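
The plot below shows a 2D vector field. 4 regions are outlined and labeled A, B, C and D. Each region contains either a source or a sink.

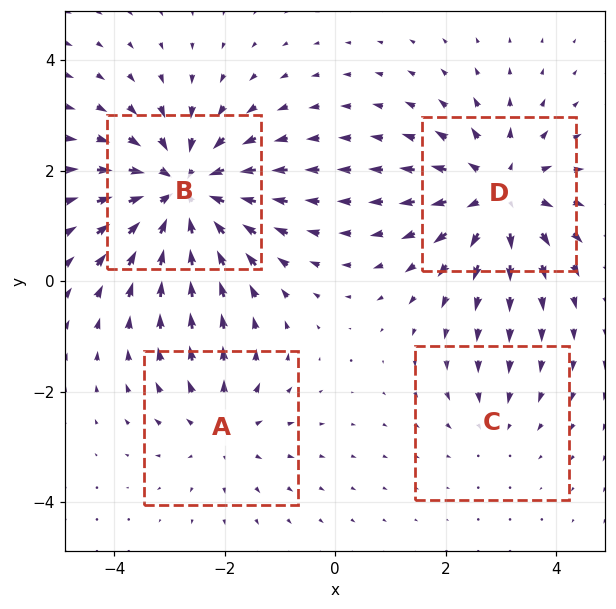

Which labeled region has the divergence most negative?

Divergence at each region's feature centre — A: about +3, B: about -6, C: about -2, D: about +5. Region B is most negative.

B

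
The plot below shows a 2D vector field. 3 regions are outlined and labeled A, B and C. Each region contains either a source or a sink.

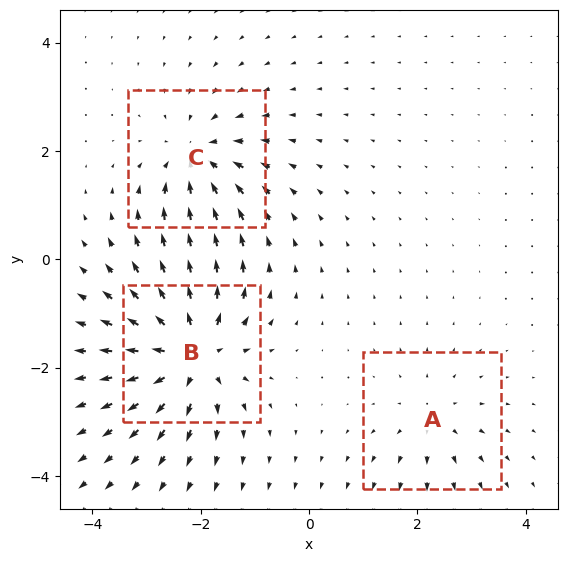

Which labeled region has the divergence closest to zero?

A

Divergence at each region's feature centre — A: about +3, B: about +6, C: about -4. Region A is closest to zero.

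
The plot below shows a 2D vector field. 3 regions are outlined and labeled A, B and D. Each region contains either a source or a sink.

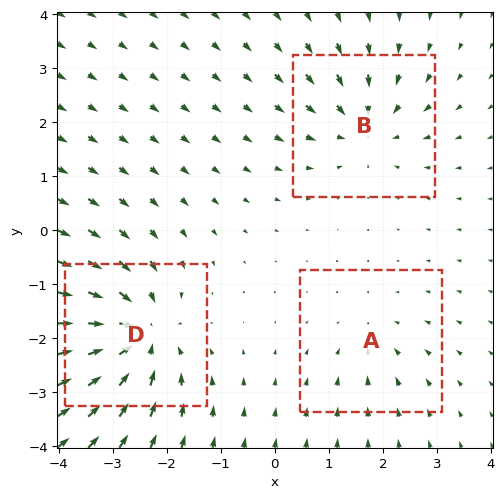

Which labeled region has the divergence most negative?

Divergence at each region's feature centre — A: about -2, B: about -4, D: about -5. Region D is most negative.

D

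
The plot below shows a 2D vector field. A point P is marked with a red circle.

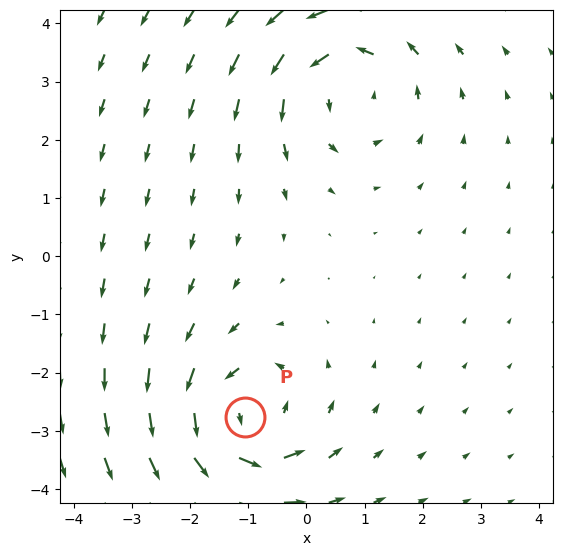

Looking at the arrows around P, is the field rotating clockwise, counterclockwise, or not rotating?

Near P at (-1.0, -2.8) the arrows circulate counterclockwise. The curl (z-component) there is about +5; positive curl means counterclockwise rotation.

counterclockwise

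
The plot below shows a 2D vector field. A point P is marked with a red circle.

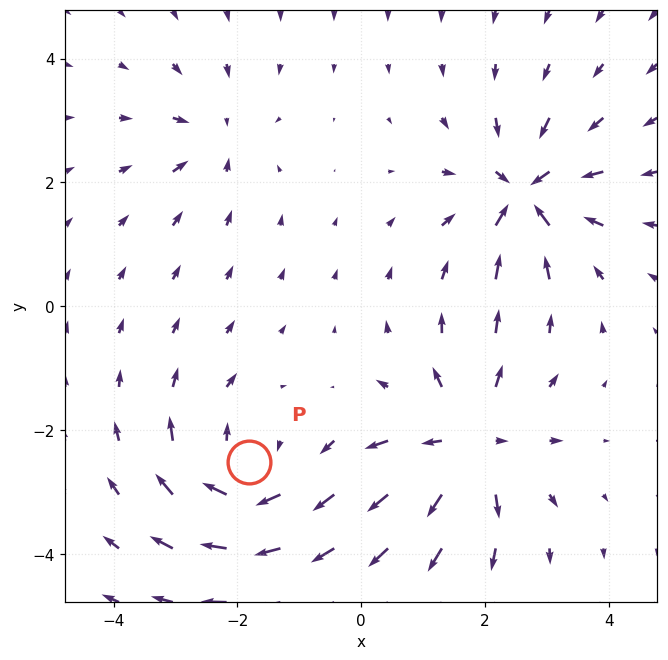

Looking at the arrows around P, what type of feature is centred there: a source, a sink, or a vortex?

At P (-1.8, -2.5) the arrows circulate clockwise. Divergence ≈0, curl about -5 — near-zero divergence with nonzero curl is a vortex.

vortex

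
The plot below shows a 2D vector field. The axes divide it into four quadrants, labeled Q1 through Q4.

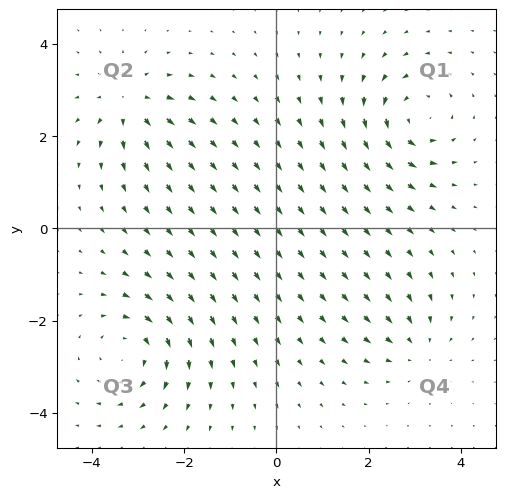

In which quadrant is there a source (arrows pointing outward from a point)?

The source sits at approximately (-3.2, 2.7), which lies in quadrant Q2. The divergence there is about +4, positive as expected for a source.

Q2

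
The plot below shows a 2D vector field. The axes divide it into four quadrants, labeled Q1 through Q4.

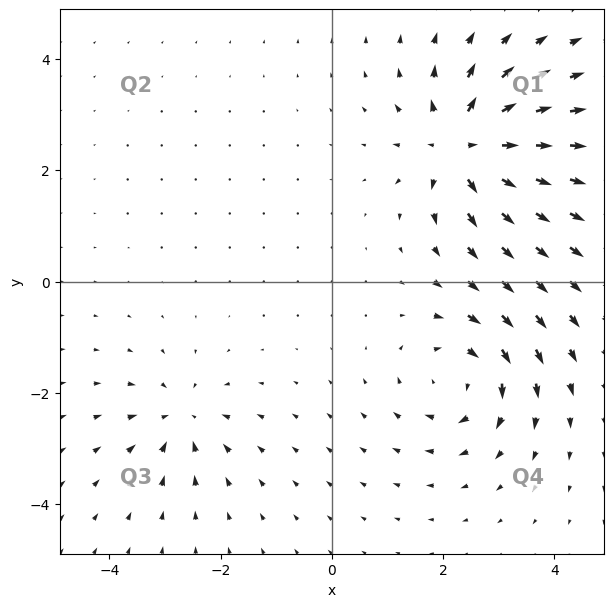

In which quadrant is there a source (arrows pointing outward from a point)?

The source sits at approximately (2.4, 2.4), which lies in quadrant Q1. The divergence there is about +7, positive as expected for a source.

Q1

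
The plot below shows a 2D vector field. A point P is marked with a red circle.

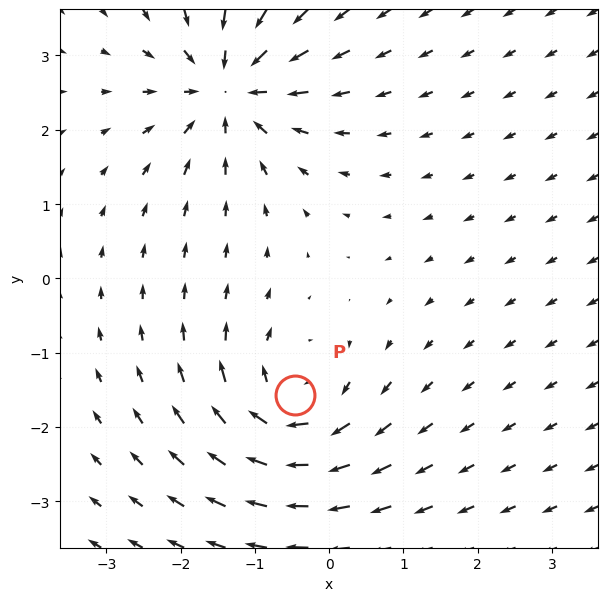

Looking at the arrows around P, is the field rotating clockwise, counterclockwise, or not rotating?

Near P at (-0.5, -1.6) the arrows circulate clockwise. The curl (z-component) there is about -5; negative curl means clockwise rotation.

clockwise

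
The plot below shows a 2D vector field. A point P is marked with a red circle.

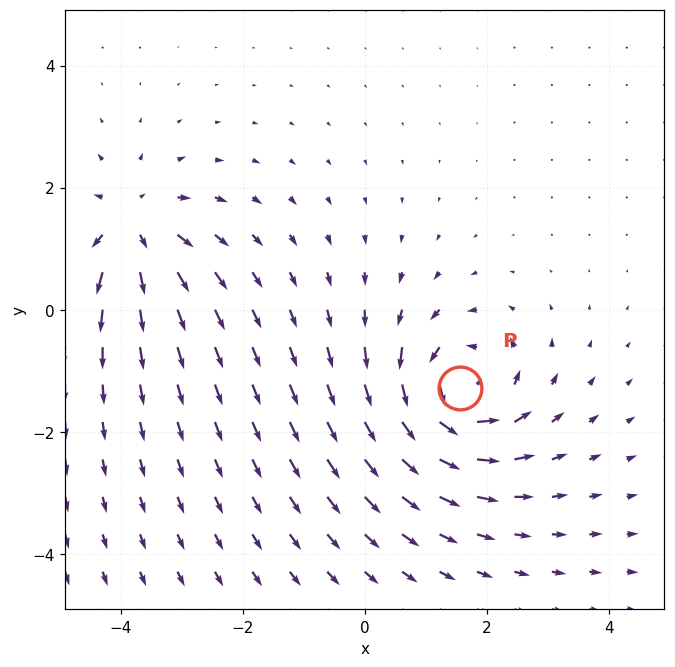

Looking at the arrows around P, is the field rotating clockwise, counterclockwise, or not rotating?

counterclockwise

Near P at (1.6, -1.3) the arrows circulate counterclockwise. The curl (z-component) there is about +4; positive curl means counterclockwise rotation.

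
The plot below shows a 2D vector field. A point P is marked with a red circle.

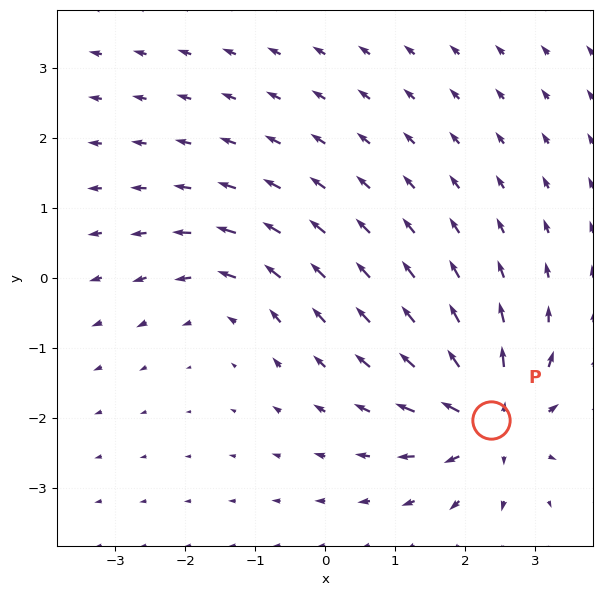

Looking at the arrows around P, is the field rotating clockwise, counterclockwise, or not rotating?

not rotating

Near P at (2.4, -2.0) the arrows show no circulation. The curl there is ≈0.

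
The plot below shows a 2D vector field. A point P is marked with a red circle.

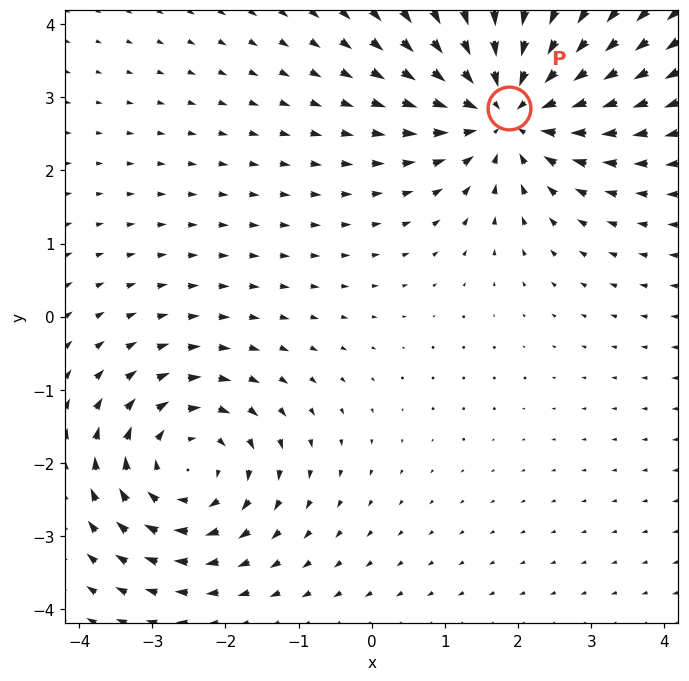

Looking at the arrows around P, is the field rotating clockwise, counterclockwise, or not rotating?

Near P at (1.9, 2.9) the arrows show no circulation. The curl there is ≈0.

not rotating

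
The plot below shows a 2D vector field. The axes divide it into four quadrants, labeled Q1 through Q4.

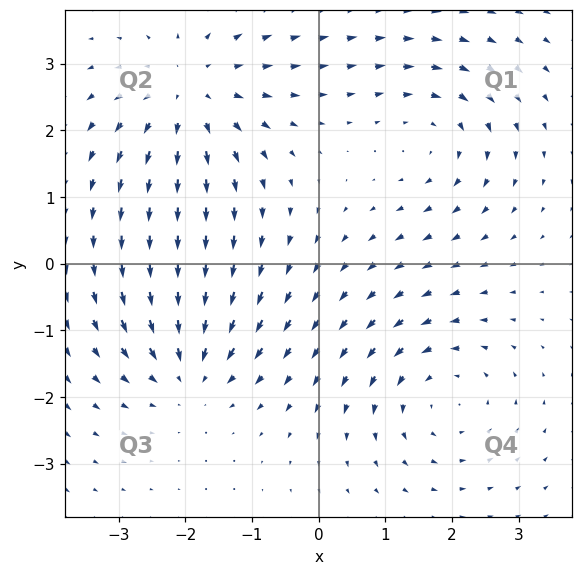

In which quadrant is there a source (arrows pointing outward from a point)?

The source sits at approximately (-1.9, 2.6), which lies in quadrant Q2. The divergence there is about +3, positive as expected for a source.

Q2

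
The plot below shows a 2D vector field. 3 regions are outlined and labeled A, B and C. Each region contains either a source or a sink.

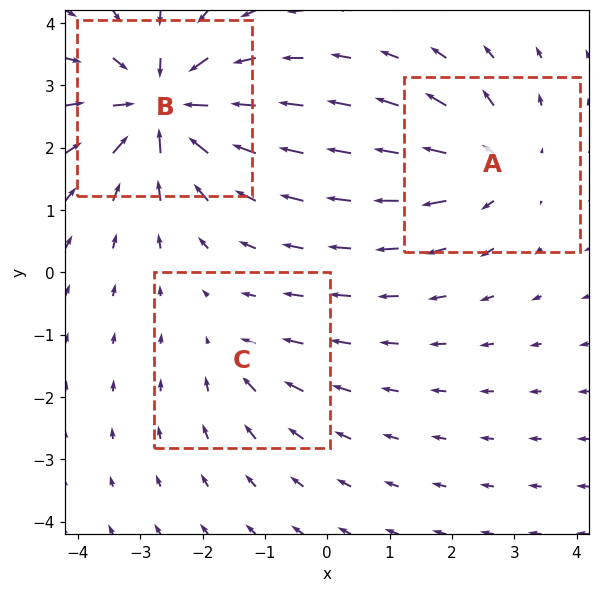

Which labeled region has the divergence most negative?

Divergence at each region's feature centre — A: about +3, B: about -6, C: about -2. Region B is most negative.

B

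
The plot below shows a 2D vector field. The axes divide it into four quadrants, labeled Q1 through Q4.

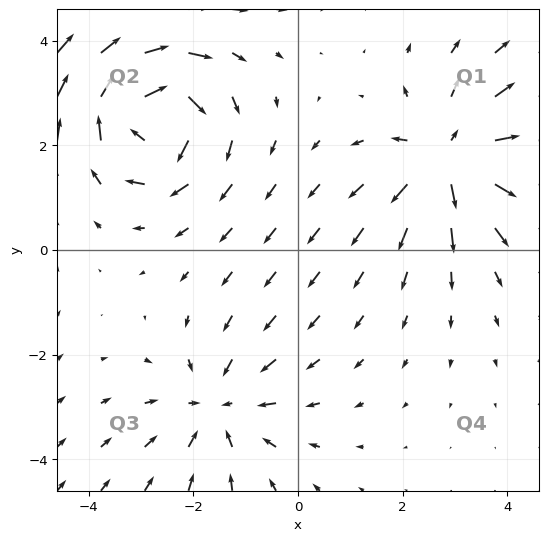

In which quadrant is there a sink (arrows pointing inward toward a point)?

The sink sits at approximately (-1.5, -3.0), which lies in quadrant Q3. The divergence there is about -3, negative as expected for a sink.

Q3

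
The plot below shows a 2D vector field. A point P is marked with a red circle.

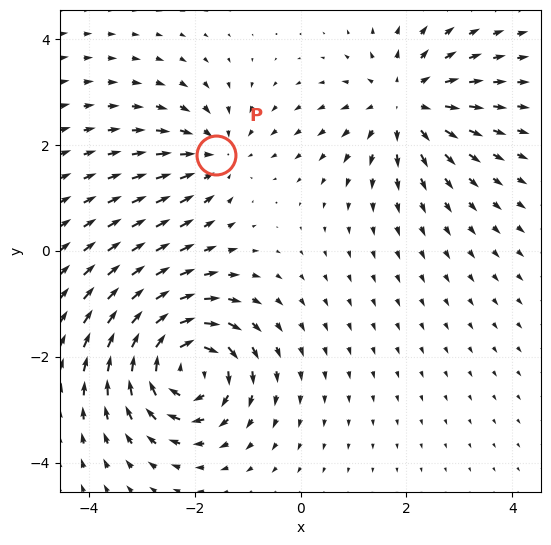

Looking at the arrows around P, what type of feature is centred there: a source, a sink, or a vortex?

At P (-1.6, 1.8) the arrows converge inward. Divergence about -3, curl ≈0 — negative divergence with near-zero curl is a sink.

sink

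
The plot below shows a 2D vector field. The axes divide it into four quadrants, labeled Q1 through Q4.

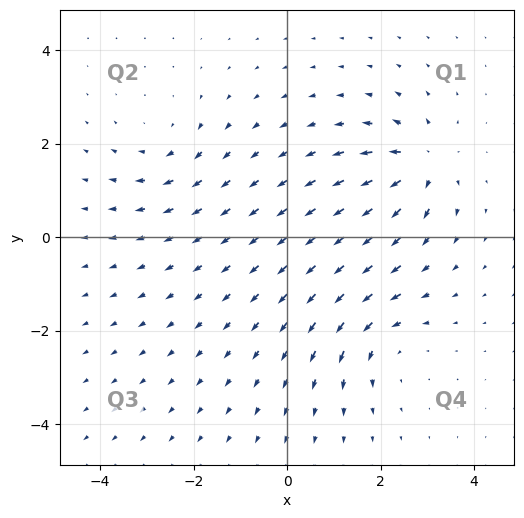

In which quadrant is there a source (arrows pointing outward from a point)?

Q1

The source sits at approximately (2.9, 1.6), which lies in quadrant Q1. The divergence there is about +6, positive as expected for a source.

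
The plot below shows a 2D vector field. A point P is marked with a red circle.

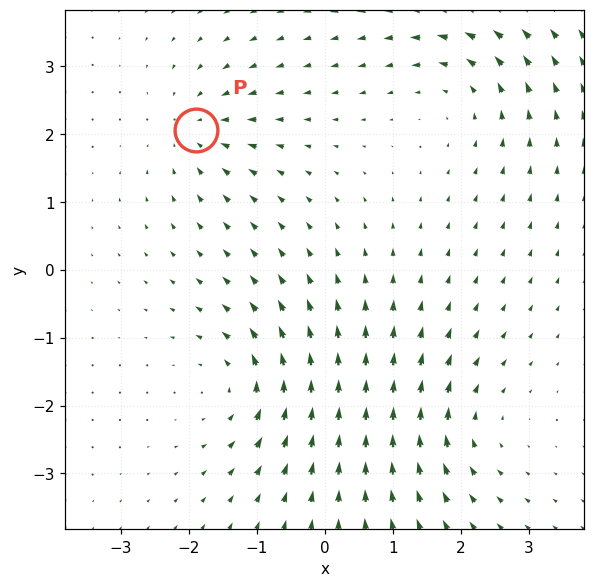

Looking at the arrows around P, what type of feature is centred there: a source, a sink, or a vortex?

sink

At P (-1.9, 2.1) the arrows converge inward. Divergence about -3, curl ≈0 — negative divergence with near-zero curl is a sink.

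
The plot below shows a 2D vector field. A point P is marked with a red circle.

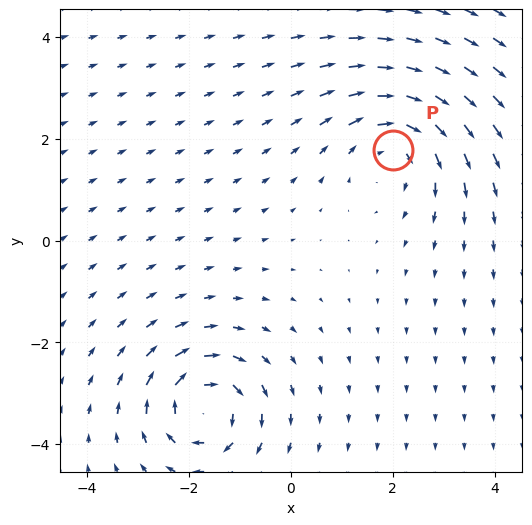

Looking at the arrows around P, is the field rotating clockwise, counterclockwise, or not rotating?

Near P at (2.0, 1.8) the arrows circulate clockwise. The curl (z-component) there is about -4; negative curl means clockwise rotation.

clockwise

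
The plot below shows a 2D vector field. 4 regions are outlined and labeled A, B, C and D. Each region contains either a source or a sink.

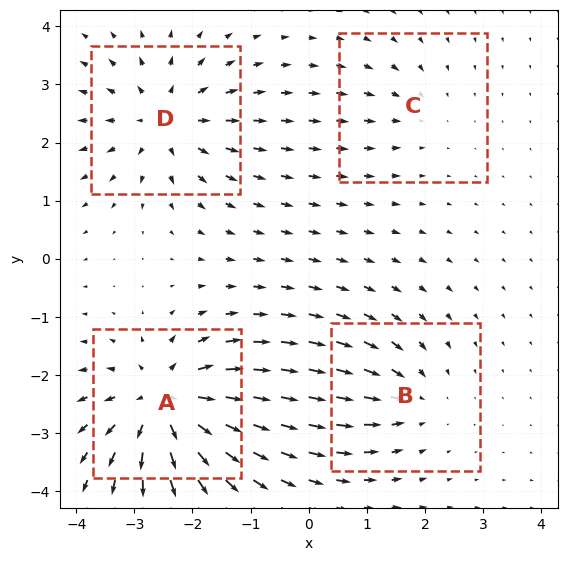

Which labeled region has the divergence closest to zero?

C

Divergence at each region's feature centre — A: about +8, B: about -4, C: about -2, D: about +6. Region C is closest to zero.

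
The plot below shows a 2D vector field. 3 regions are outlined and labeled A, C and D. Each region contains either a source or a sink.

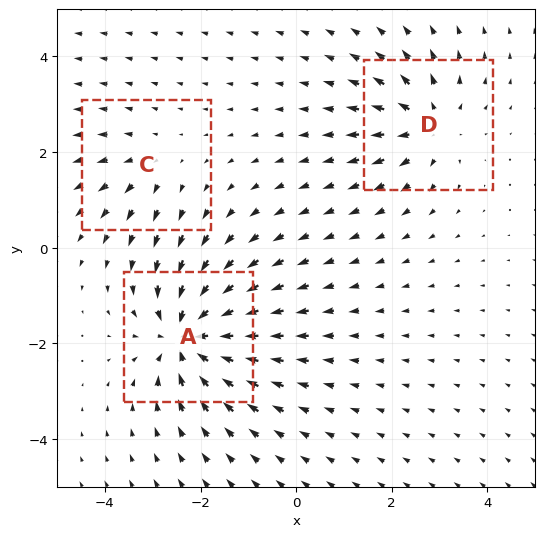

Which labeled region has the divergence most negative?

Divergence at each region's feature centre — A: about -6, C: about +2, D: about +4. Region A is most negative.

A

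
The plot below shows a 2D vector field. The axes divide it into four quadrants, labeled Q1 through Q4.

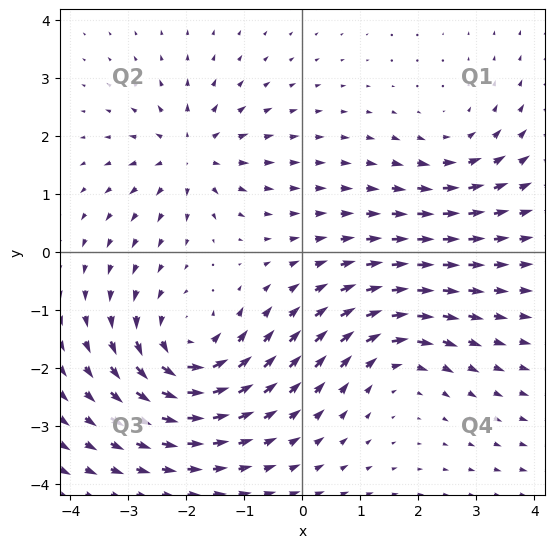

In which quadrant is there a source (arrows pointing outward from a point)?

Q2

The source sits at approximately (-1.9, 1.7), which lies in quadrant Q2. The divergence there is about +5, positive as expected for a source.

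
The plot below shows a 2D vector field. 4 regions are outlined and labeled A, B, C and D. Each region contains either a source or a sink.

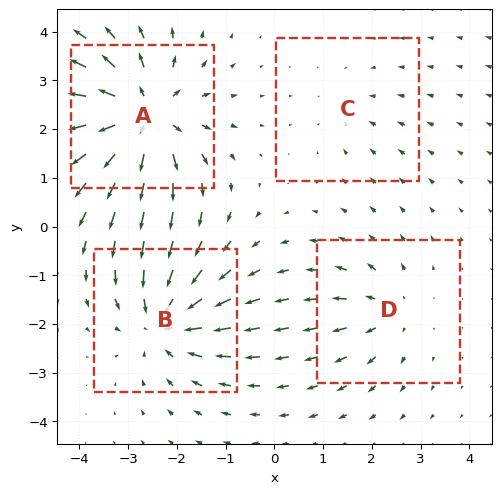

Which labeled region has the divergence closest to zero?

Divergence at each region's feature centre — A: about +7, B: about -5, C: about -2, D: about +3. Region C is closest to zero.

C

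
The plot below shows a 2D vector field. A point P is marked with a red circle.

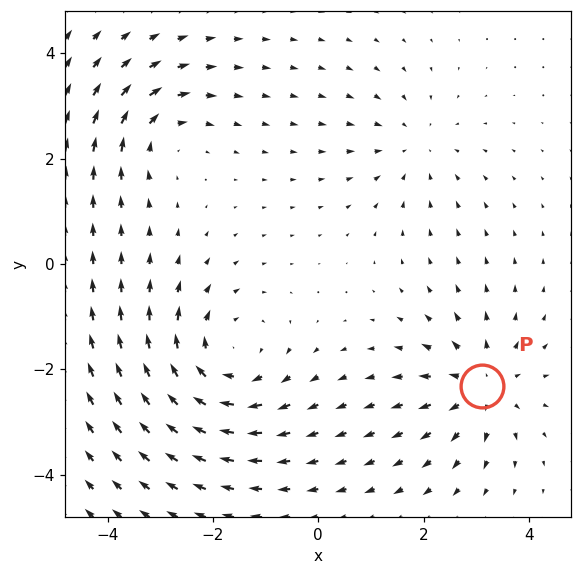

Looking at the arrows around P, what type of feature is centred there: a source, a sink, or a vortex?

At P (3.1, -2.3) the arrows spread outward. Divergence about +4, curl ≈0 — positive divergence with near-zero curl is a source.

source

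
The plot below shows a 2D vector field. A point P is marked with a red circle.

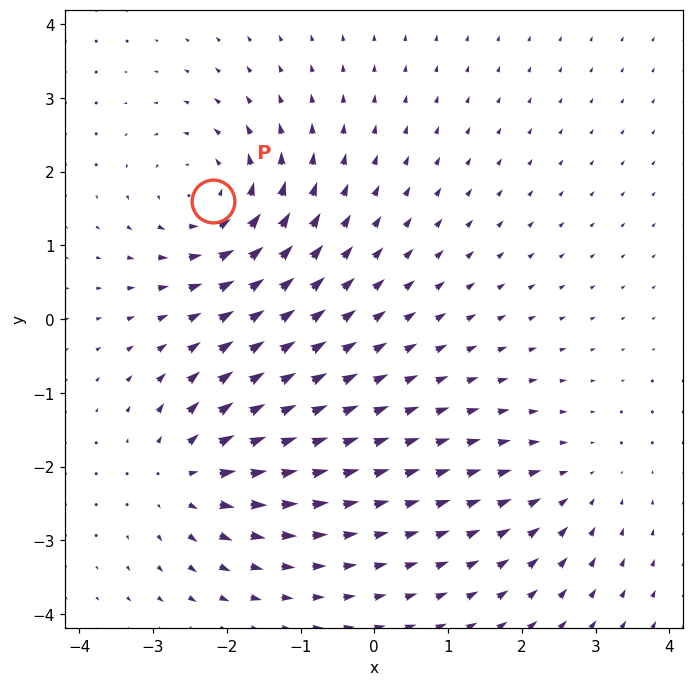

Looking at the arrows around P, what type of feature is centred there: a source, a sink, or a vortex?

vortex

At P (-2.2, 1.6) the arrows circulate counterclockwise. Divergence ≈0, curl about +5 — near-zero divergence with nonzero curl is a vortex.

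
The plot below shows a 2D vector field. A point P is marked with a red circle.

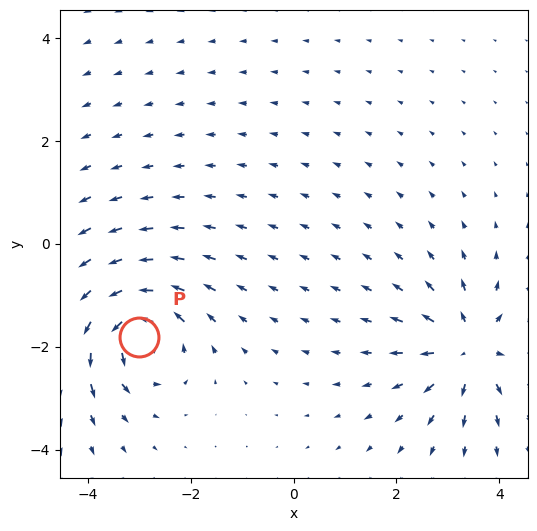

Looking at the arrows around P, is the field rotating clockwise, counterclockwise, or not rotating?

counterclockwise

Near P at (-3.0, -1.8) the arrows circulate counterclockwise. The curl (z-component) there is about +5; positive curl means counterclockwise rotation.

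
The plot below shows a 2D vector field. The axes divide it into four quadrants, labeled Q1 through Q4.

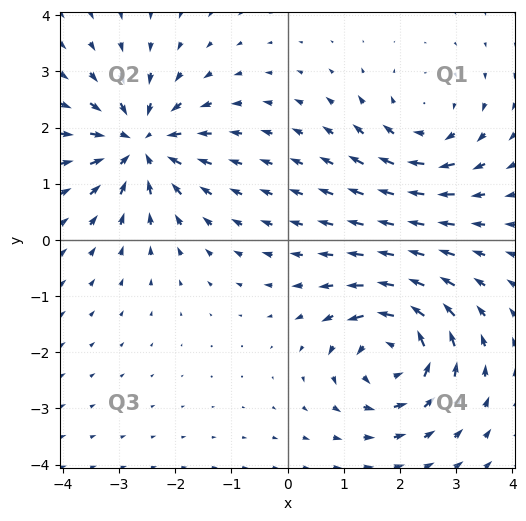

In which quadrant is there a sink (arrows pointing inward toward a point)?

Q2

The sink sits at approximately (-2.6, 1.7), which lies in quadrant Q2. The divergence there is about -5, negative as expected for a sink.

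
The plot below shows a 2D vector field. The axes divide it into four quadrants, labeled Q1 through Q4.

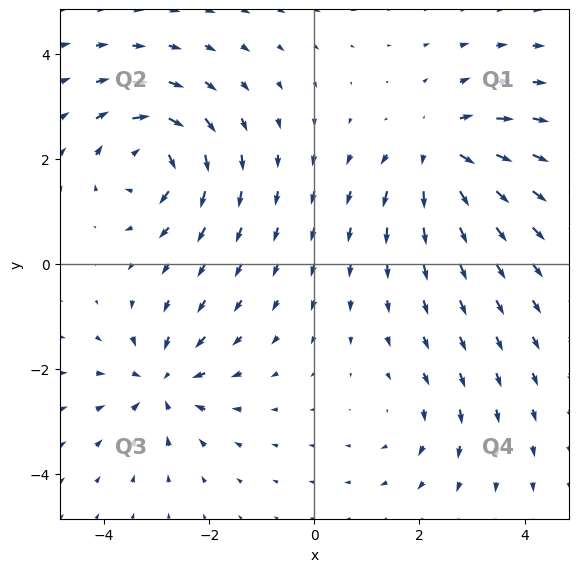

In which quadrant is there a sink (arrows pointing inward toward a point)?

The sink sits at approximately (-2.9, -2.3), which lies in quadrant Q3. The divergence there is about -5, negative as expected for a sink.

Q3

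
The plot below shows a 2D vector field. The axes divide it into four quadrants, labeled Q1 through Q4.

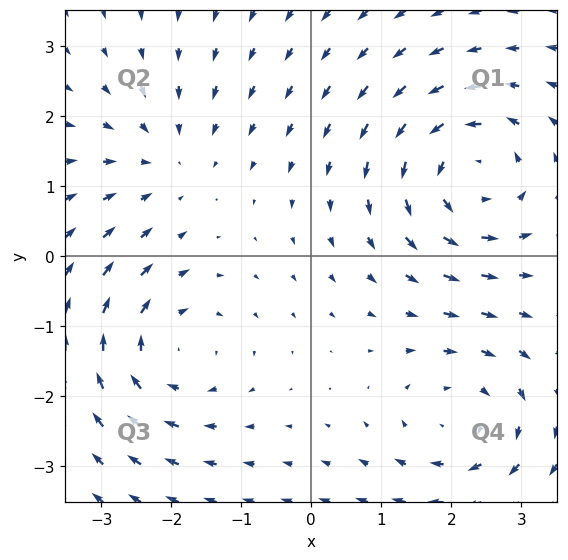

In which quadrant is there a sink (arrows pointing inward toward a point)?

The sink sits at approximately (-2.1, 1.4), which lies in quadrant Q2. The divergence there is about -3, negative as expected for a sink.

Q2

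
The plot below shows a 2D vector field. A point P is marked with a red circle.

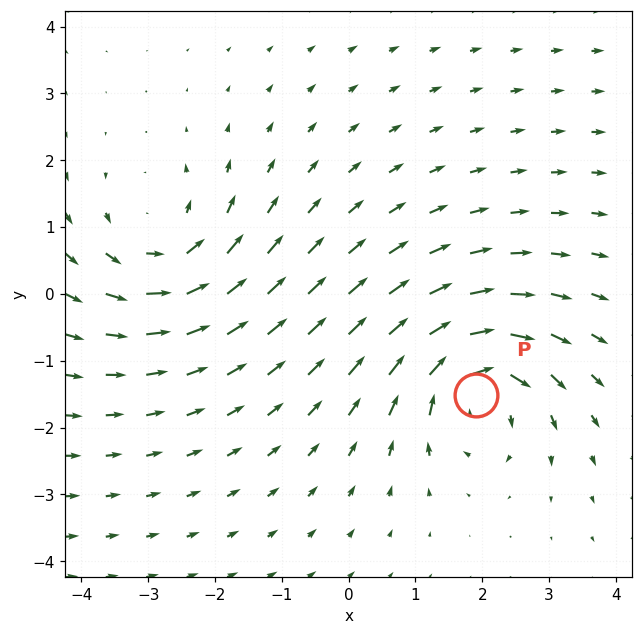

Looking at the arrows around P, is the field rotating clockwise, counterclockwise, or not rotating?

clockwise

Near P at (1.9, -1.5) the arrows circulate clockwise. The curl (z-component) there is about -4; negative curl means clockwise rotation.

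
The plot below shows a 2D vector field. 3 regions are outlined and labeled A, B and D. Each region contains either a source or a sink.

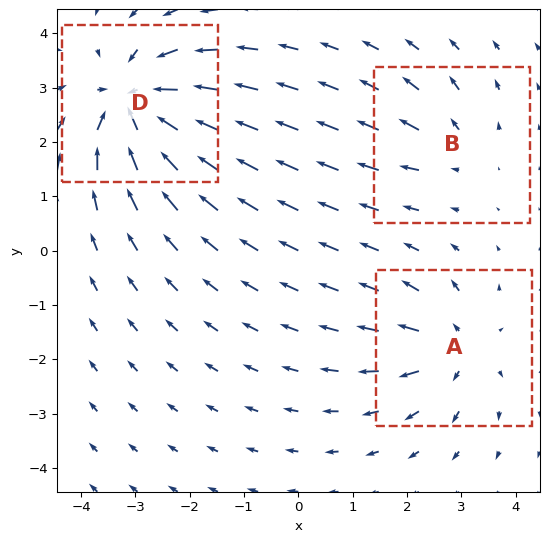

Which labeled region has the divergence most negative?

D

Divergence at each region's feature centre — A: about +4, B: about +2, D: about -6. Region D is most negative.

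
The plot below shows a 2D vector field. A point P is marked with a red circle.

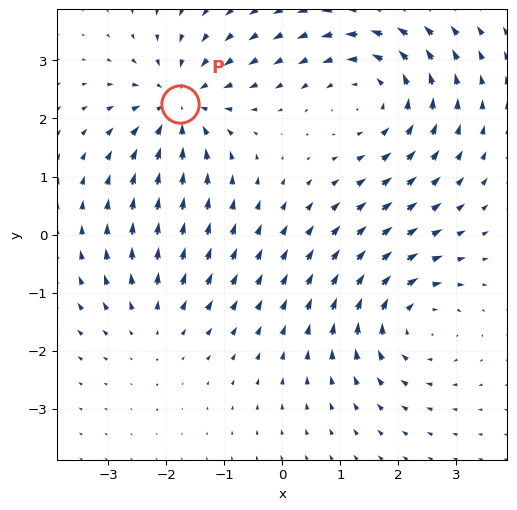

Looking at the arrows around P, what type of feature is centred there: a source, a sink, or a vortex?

sink

At P (-1.8, 2.2) the arrows converge inward. Divergence about -5, curl ≈0 — negative divergence with near-zero curl is a sink.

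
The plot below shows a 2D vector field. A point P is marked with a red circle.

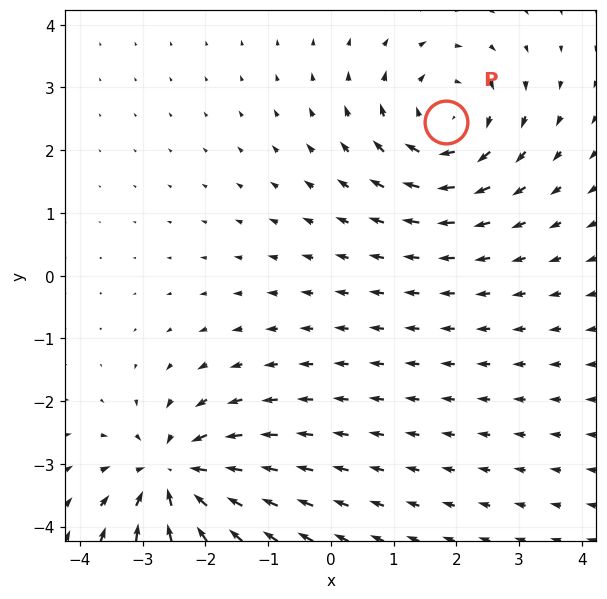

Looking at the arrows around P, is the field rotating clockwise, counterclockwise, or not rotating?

clockwise

Near P at (1.8, 2.5) the arrows circulate clockwise. The curl (z-component) there is about -4; negative curl means clockwise rotation.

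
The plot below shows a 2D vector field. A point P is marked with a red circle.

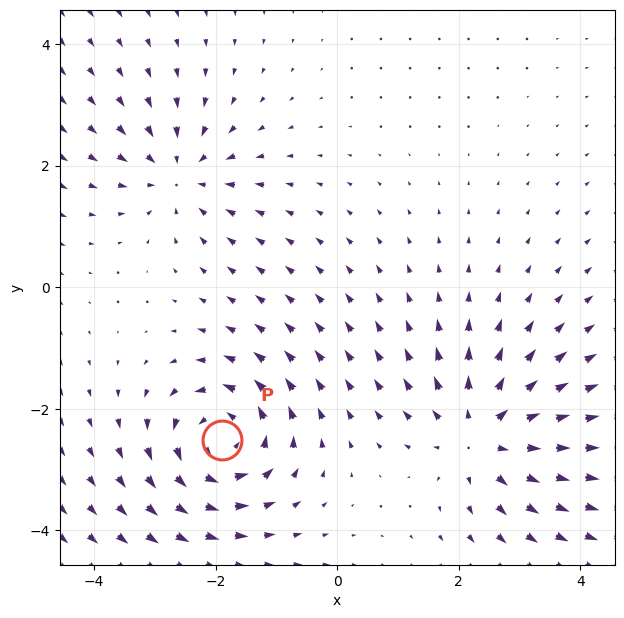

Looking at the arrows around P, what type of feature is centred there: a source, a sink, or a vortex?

At P (-1.9, -2.5) the arrows circulate counterclockwise. Divergence ≈0, curl about +5 — near-zero divergence with nonzero curl is a vortex.

vortex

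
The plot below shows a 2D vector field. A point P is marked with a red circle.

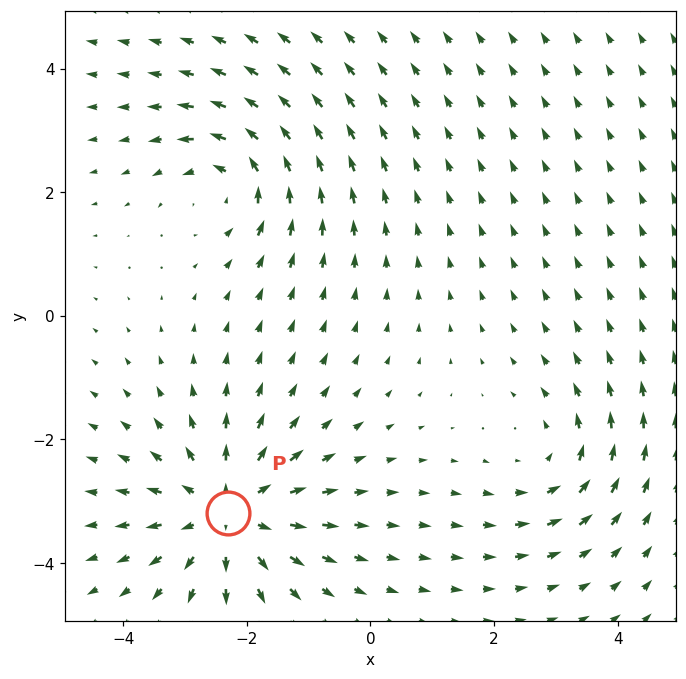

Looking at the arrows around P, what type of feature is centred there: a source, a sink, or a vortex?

source

At P (-2.3, -3.2) the arrows spread outward. Divergence about +4, curl ≈0 — positive divergence with near-zero curl is a source.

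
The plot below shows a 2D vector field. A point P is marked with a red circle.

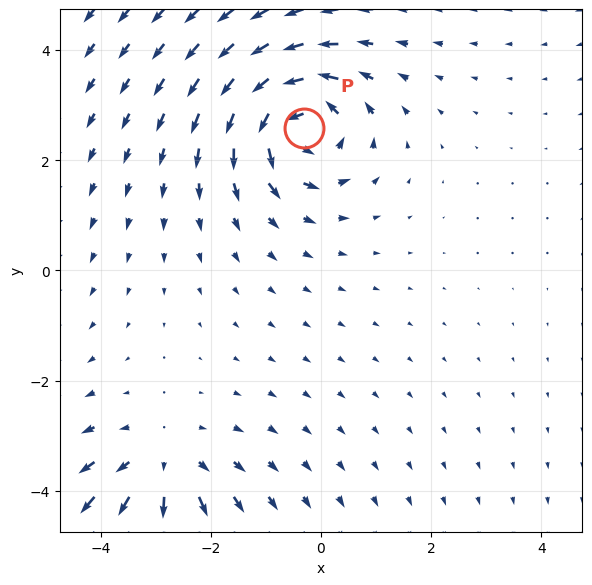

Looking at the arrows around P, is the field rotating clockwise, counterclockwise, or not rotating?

Near P at (-0.3, 2.6) the arrows circulate counterclockwise. The curl (z-component) there is about +5; positive curl means counterclockwise rotation.

counterclockwise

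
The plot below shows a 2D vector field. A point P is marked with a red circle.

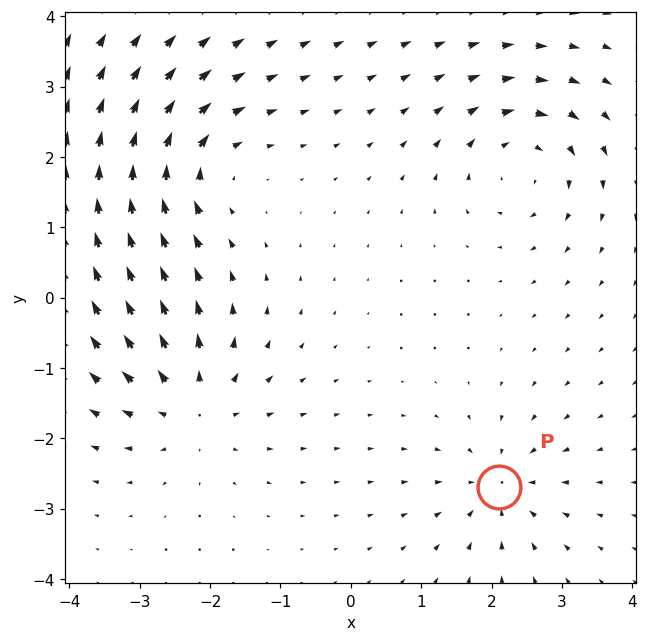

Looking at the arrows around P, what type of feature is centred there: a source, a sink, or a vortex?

At P (2.1, -2.7) the arrows converge inward. Divergence about -5, curl ≈0 — negative divergence with near-zero curl is a sink.

sink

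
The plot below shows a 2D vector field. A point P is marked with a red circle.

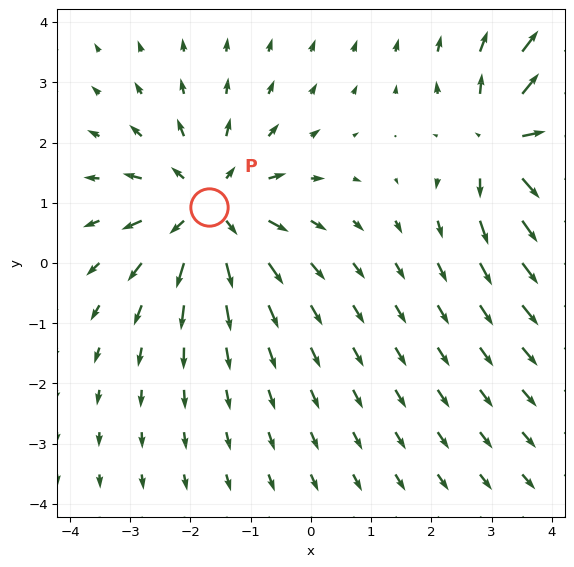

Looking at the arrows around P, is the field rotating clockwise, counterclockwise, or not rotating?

Near P at (-1.7, 0.9) the arrows show no circulation. The curl there is ≈0.

not rotating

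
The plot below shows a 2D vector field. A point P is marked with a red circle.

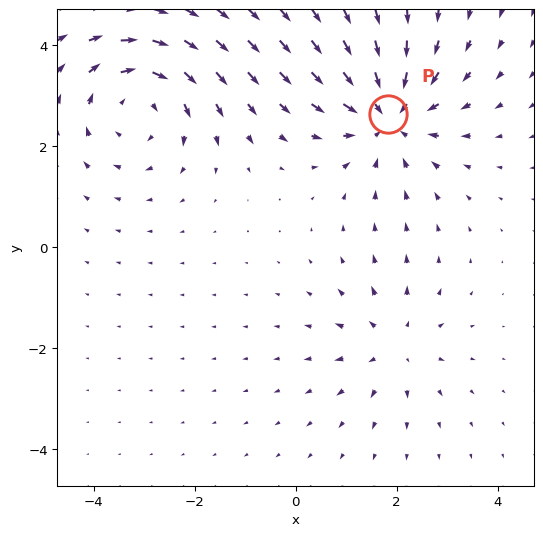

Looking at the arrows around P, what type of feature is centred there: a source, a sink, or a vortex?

sink

At P (1.8, 2.6) the arrows converge inward. Divergence about -5, curl ≈0 — negative divergence with near-zero curl is a sink.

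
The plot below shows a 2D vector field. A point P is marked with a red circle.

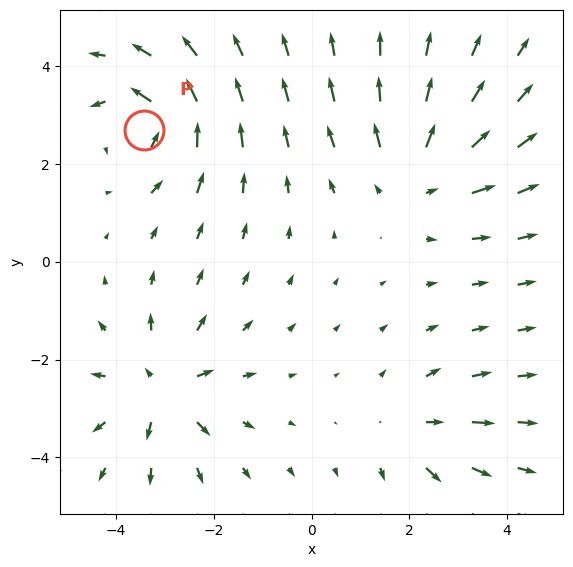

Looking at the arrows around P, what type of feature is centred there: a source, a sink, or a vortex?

At P (-3.4, 2.7) the arrows circulate counterclockwise. Divergence ≈0, curl about +6 — near-zero divergence with nonzero curl is a vortex.

vortex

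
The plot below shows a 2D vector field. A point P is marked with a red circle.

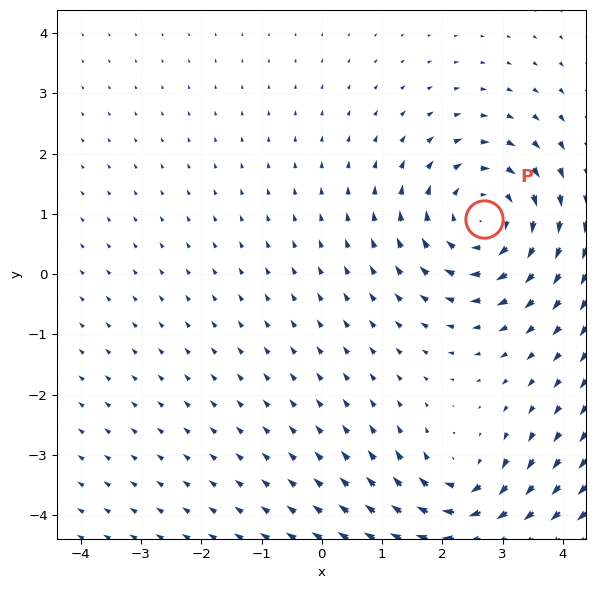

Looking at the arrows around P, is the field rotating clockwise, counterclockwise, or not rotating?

clockwise

Near P at (2.7, 0.9) the arrows circulate clockwise. The curl (z-component) there is about -5; negative curl means clockwise rotation.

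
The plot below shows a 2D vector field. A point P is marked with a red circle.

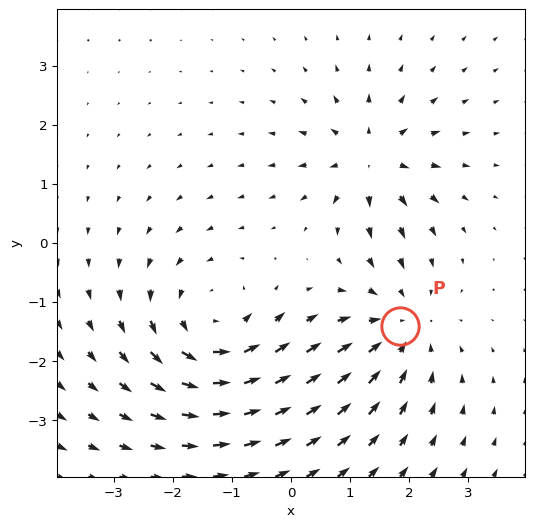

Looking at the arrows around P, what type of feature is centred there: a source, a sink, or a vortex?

sink

At P (1.8, -1.4) the arrows converge inward. Divergence about -3, curl ≈0 — negative divergence with near-zero curl is a sink.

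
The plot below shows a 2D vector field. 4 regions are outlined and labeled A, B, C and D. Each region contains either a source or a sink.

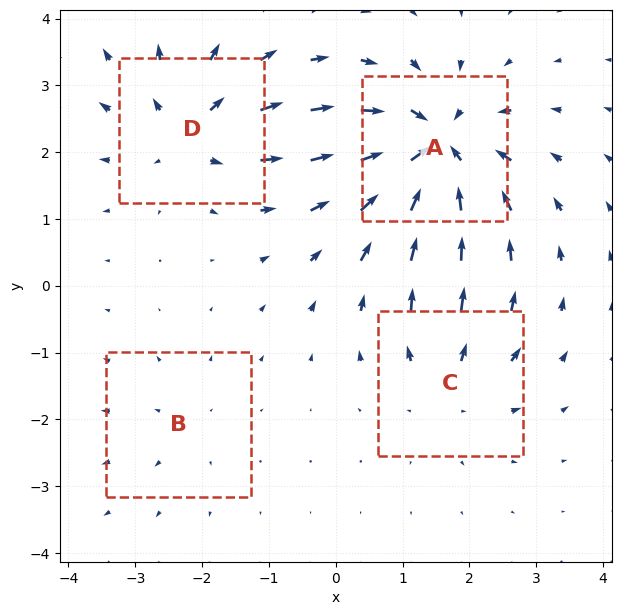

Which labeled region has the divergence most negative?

A

Divergence at each region's feature centre — A: about -8, B: about +2, C: about +4, D: about +5. Region A is most negative.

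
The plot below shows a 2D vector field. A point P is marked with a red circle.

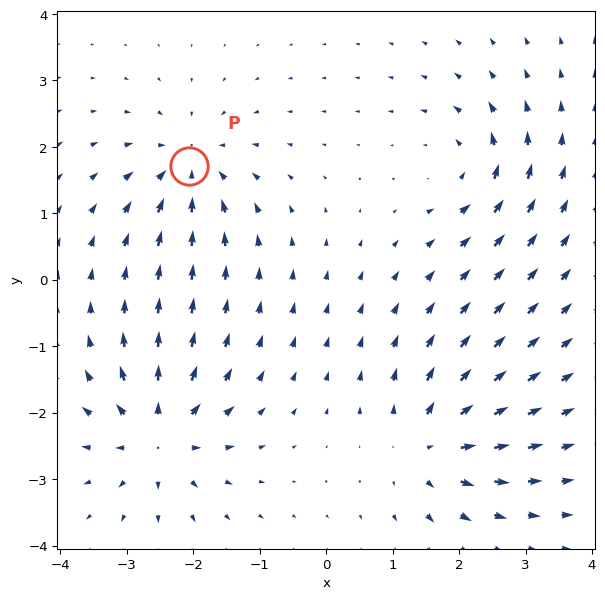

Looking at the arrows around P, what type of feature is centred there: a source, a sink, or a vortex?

sink

At P (-2.1, 1.7) the arrows converge inward. Divergence about -4, curl ≈0 — negative divergence with near-zero curl is a sink.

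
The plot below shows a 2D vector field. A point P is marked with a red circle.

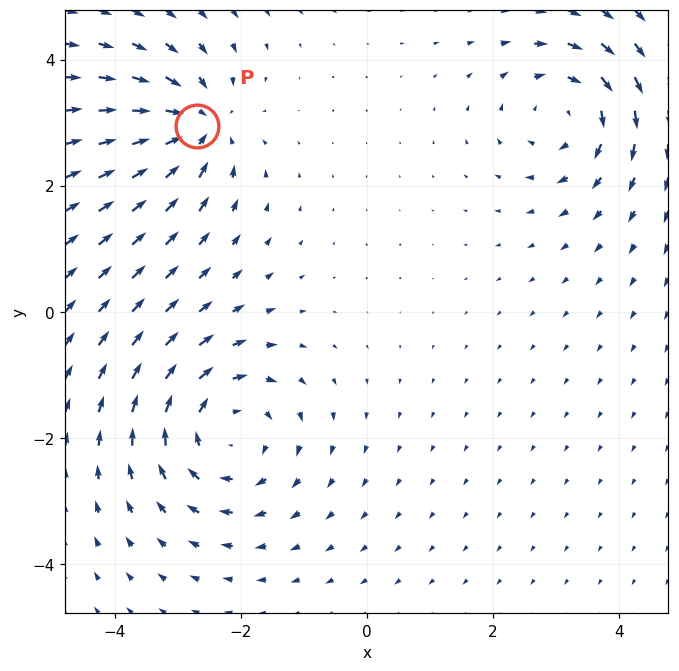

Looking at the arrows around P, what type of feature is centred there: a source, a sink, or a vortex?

At P (-2.7, 2.9) the arrows converge inward. Divergence about -5, curl ≈0 — negative divergence with near-zero curl is a sink.

sink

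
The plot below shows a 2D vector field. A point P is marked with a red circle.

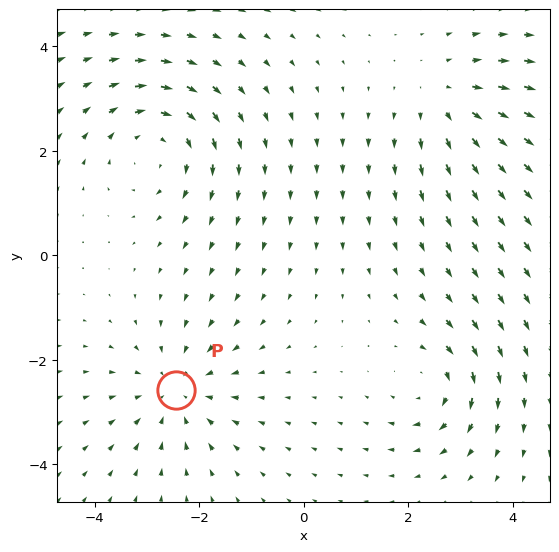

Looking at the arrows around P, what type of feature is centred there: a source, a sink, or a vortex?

At P (-2.4, -2.6) the arrows converge inward. Divergence about -3, curl ≈0 — negative divergence with near-zero curl is a sink.

sink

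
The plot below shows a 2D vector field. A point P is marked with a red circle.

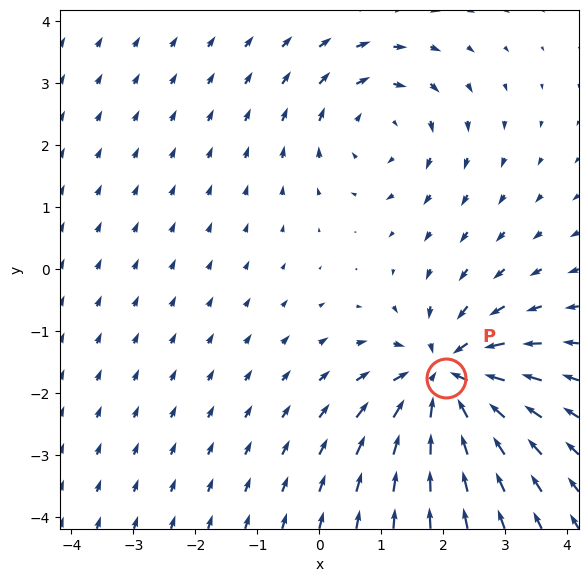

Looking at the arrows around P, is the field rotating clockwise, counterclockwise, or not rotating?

not rotating

Near P at (2.0, -1.8) the arrows show no circulation. The curl there is ≈0.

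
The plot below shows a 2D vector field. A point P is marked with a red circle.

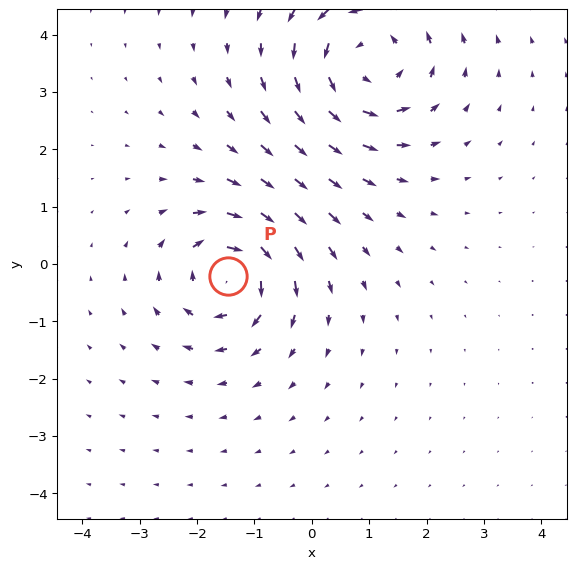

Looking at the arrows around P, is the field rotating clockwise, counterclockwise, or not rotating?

clockwise

Near P at (-1.5, -0.2) the arrows circulate clockwise. The curl (z-component) there is about -5; negative curl means clockwise rotation.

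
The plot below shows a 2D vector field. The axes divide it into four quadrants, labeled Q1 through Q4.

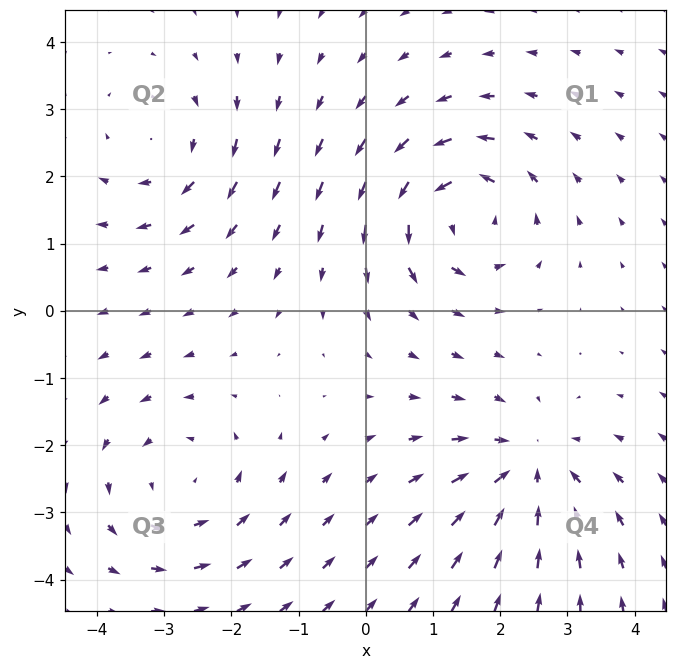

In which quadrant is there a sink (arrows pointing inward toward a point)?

Q4

The sink sits at approximately (2.4, -2.3), which lies in quadrant Q4. The divergence there is about -5, negative as expected for a sink.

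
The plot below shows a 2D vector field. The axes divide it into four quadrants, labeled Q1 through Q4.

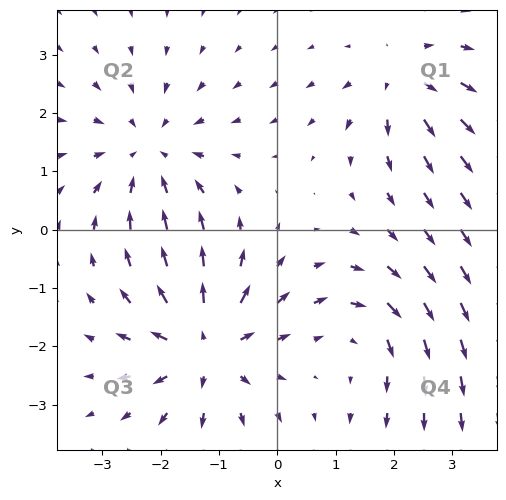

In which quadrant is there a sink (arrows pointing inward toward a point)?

Q2

The sink sits at approximately (-2.2, 1.3), which lies in quadrant Q2. The divergence there is about -4, negative as expected for a sink.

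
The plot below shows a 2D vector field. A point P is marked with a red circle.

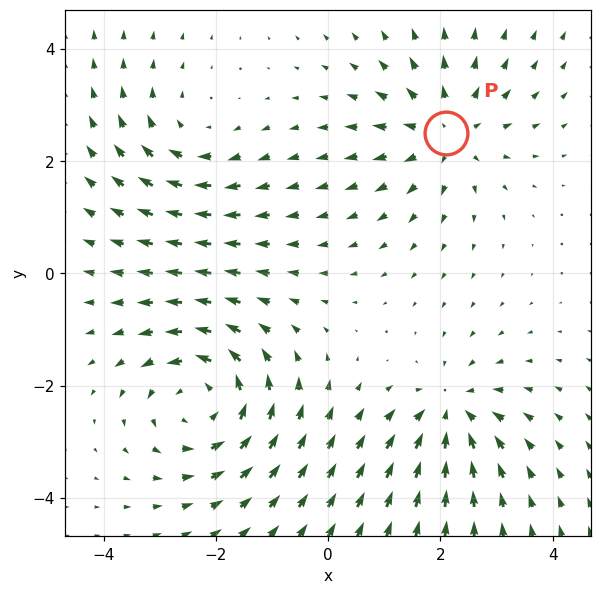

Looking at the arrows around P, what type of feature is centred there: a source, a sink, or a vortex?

At P (2.1, 2.5) the arrows spread outward. Divergence about +4, curl ≈0 — positive divergence with near-zero curl is a source.

source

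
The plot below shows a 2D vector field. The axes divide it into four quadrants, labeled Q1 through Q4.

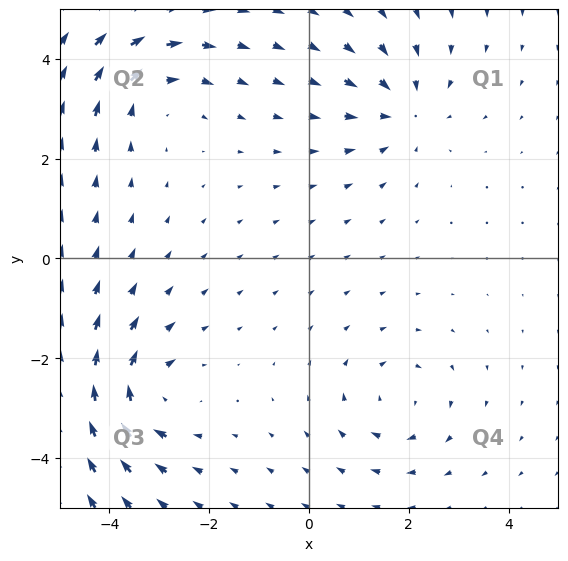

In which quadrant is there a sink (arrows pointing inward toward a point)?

Q1

The sink sits at approximately (1.9, 3.0), which lies in quadrant Q1. The divergence there is about -4, negative as expected for a sink.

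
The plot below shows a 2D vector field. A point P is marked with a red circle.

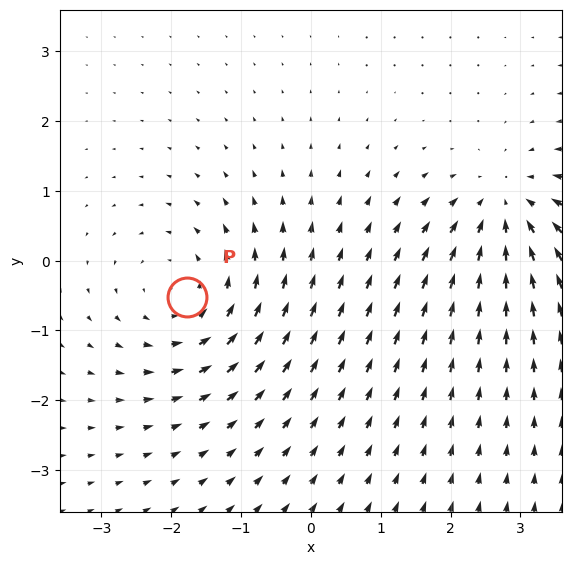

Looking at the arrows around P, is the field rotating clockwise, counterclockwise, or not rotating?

Near P at (-1.8, -0.5) the arrows circulate counterclockwise. The curl (z-component) there is about +3; positive curl means counterclockwise rotation.

counterclockwise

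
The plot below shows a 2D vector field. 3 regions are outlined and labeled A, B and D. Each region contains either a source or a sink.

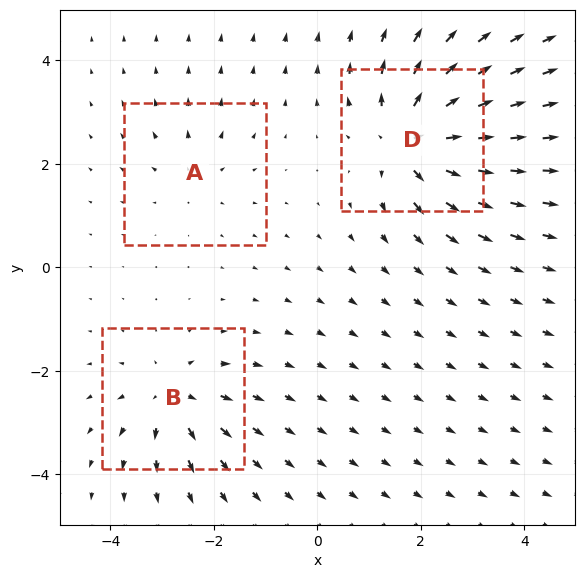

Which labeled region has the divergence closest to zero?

Divergence at each region's feature centre — A: about +2, B: about +4, D: about +6. Region A is closest to zero.

A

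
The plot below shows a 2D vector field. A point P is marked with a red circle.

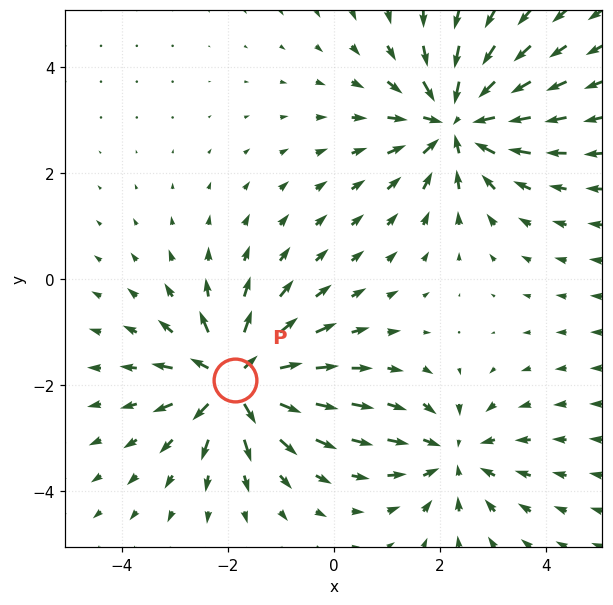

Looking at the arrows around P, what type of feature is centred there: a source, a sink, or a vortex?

At P (-1.9, -1.9) the arrows spread outward. Divergence about +6, curl ≈0 — positive divergence with near-zero curl is a source.

source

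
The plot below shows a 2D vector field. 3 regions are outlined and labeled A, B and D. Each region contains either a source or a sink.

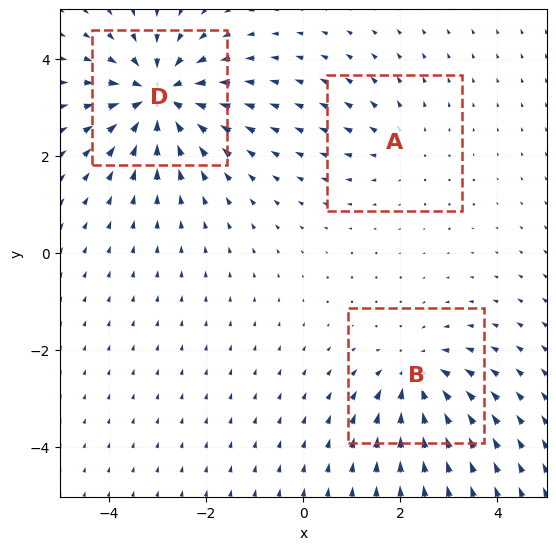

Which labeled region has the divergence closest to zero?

A

Divergence at each region's feature centre — A: about +2, B: about -4, D: about -6. Region A is closest to zero.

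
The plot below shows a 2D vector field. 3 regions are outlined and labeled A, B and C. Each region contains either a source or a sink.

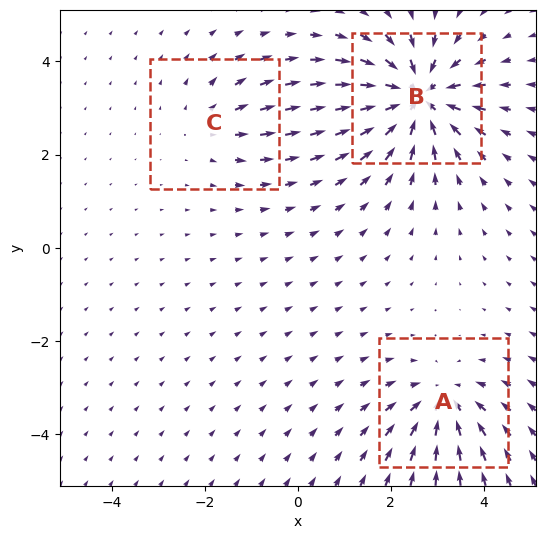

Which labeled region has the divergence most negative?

B

Divergence at each region's feature centre — A: about -4, B: about -6, C: about +2. Region B is most negative.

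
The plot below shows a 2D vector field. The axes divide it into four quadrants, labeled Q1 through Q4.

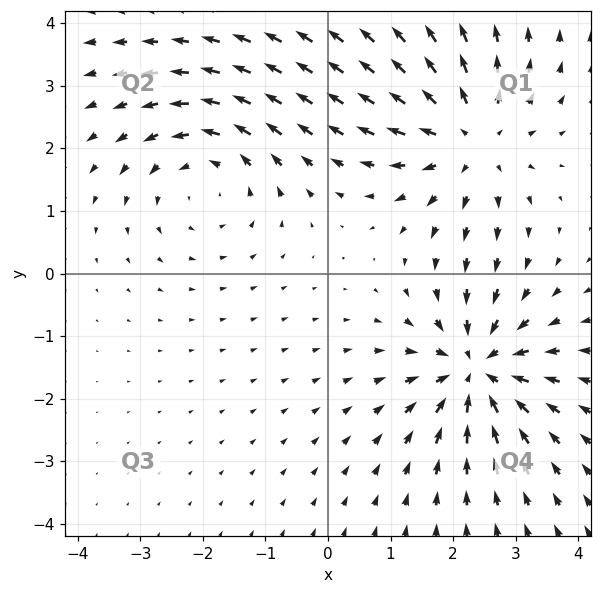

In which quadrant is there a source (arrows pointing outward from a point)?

Q1

The source sits at approximately (2.3, 2.2), which lies in quadrant Q1. The divergence there is about +4, positive as expected for a source.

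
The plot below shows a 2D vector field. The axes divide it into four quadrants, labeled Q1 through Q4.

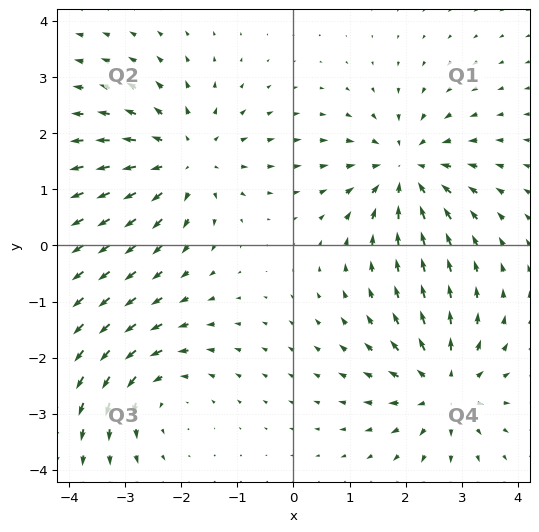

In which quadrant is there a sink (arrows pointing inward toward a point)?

The sink sits at approximately (2.0, 1.4), which lies in quadrant Q1. The divergence there is about -5, negative as expected for a sink.

Q1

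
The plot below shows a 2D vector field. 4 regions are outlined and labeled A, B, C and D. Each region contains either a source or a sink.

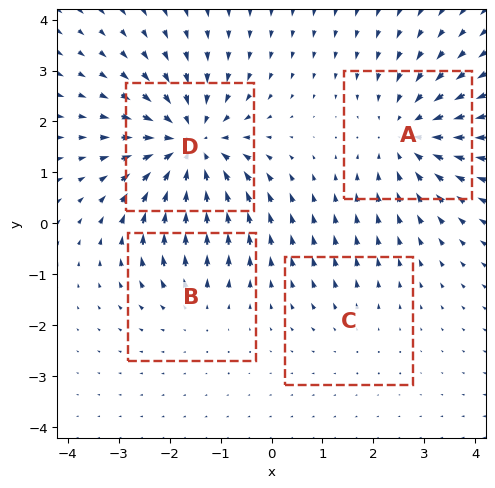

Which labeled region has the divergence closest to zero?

C

Divergence at each region's feature centre — A: about -4, B: about +3, C: about +2, D: about -6. Region C is closest to zero.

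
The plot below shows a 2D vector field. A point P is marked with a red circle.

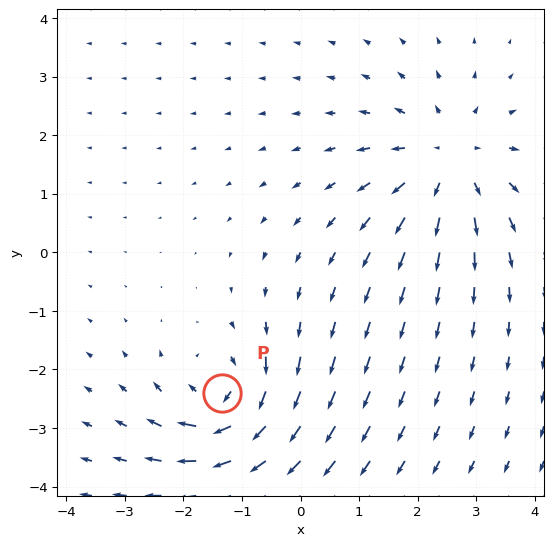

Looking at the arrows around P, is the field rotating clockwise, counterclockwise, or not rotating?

Near P at (-1.3, -2.4) the arrows circulate clockwise. The curl (z-component) there is about -5; negative curl means clockwise rotation.

clockwise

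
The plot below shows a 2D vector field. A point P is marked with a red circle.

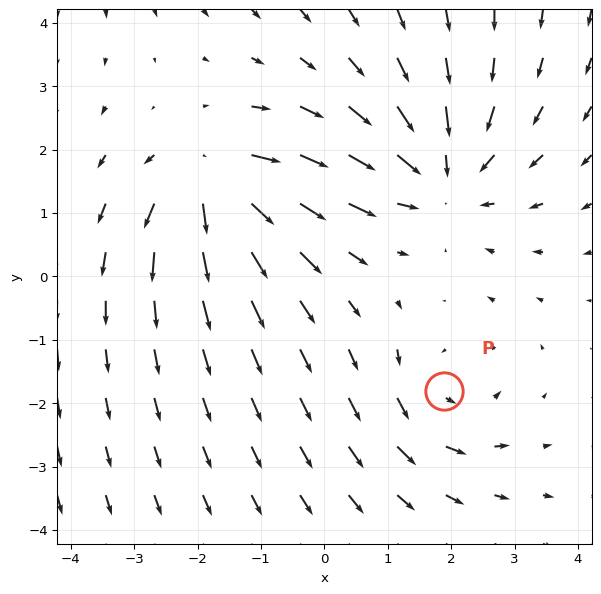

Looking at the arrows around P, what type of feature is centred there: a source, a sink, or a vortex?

vortex

At P (1.9, -1.8) the arrows circulate counterclockwise. Divergence ≈0, curl about +3 — near-zero divergence with nonzero curl is a vortex.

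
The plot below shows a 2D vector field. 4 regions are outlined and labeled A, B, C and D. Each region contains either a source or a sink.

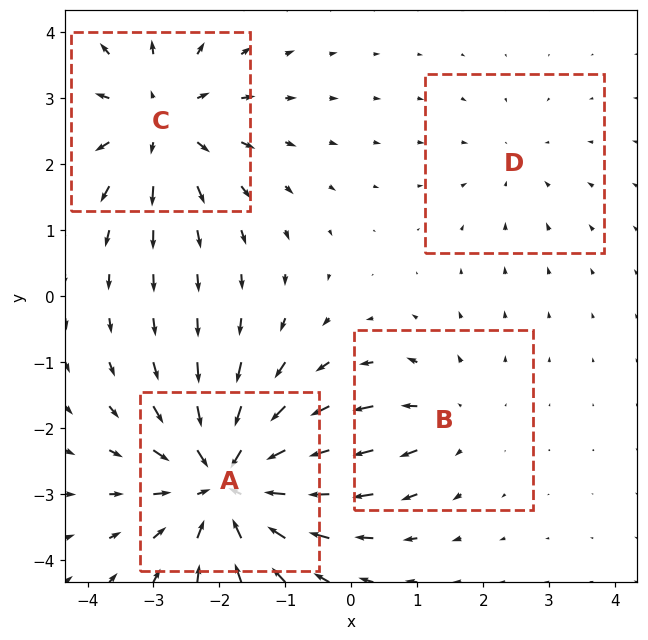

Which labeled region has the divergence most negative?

Divergence at each region's feature centre — A: about -7, B: about +3, C: about +5, D: about -2. Region A is most negative.

A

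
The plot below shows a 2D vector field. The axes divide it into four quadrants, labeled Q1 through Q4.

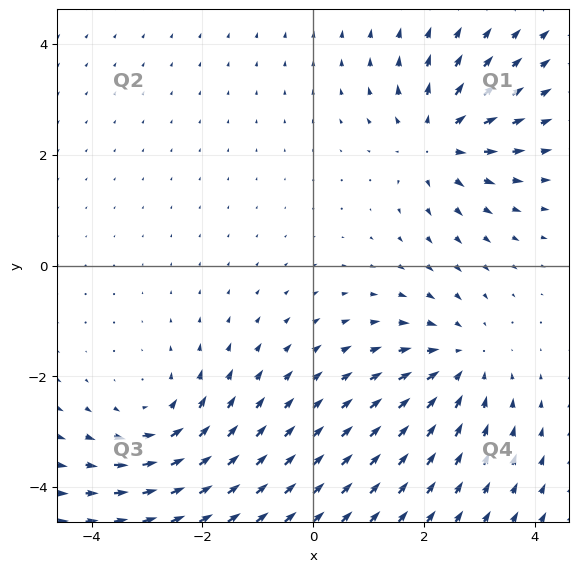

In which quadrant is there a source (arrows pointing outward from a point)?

The source sits at approximately (2.2, 2.3), which lies in quadrant Q1. The divergence there is about +3, positive as expected for a source.

Q1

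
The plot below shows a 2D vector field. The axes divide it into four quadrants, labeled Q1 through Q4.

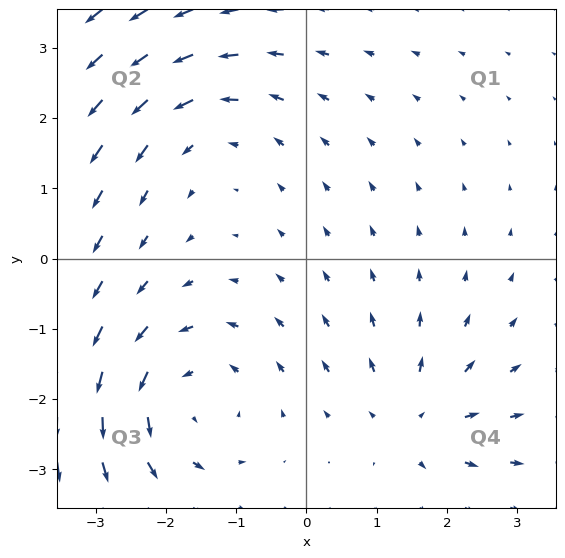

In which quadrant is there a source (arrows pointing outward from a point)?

The source sits at approximately (1.6, -2.3), which lies in quadrant Q4. The divergence there is about +4, positive as expected for a source.

Q4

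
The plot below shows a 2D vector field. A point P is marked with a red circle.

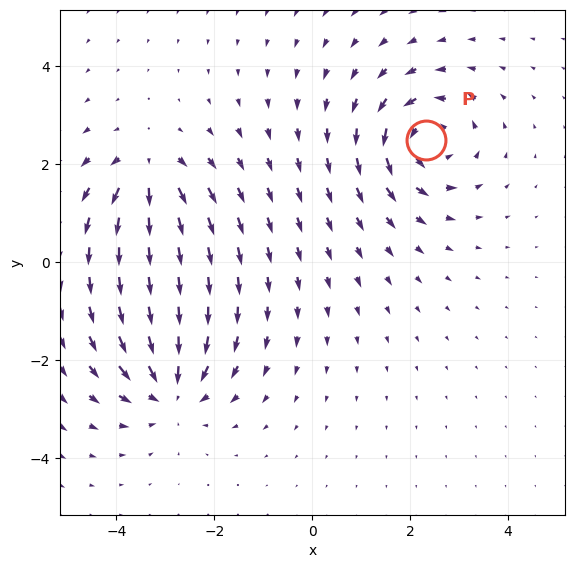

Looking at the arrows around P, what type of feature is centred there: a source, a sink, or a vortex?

At P (2.3, 2.5) the arrows circulate counterclockwise. Divergence ≈0, curl about +5 — near-zero divergence with nonzero curl is a vortex.

vortex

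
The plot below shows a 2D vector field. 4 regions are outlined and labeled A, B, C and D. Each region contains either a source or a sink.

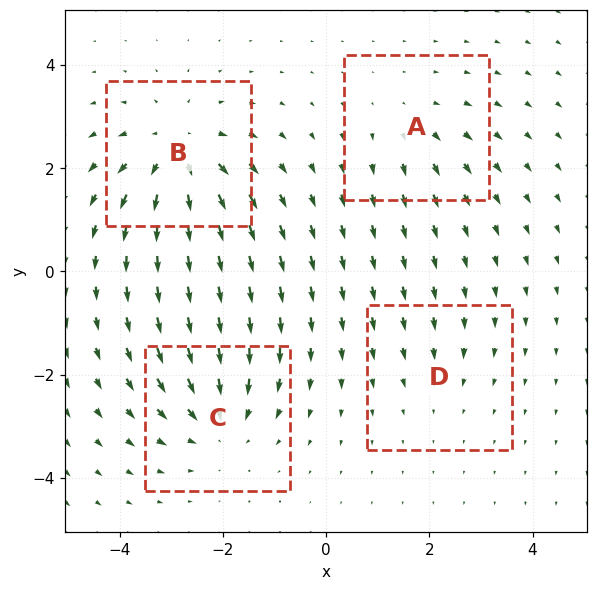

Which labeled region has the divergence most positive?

B

Divergence at each region's feature centre — A: about +3, B: about +6, C: about -5, D: about -2. Region B is most positive.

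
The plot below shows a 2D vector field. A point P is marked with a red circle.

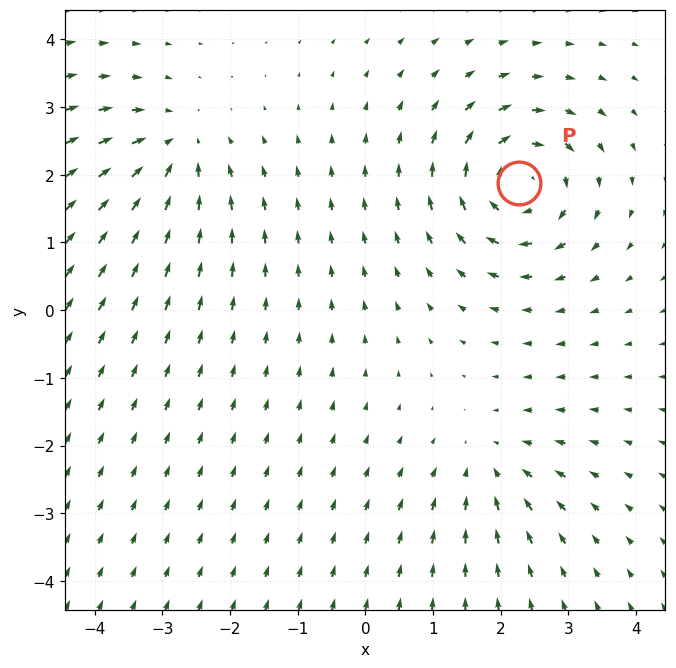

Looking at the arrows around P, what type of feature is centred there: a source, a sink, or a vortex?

At P (2.3, 1.9) the arrows circulate clockwise. Divergence ≈0, curl about -6 — near-zero divergence with nonzero curl is a vortex.

vortex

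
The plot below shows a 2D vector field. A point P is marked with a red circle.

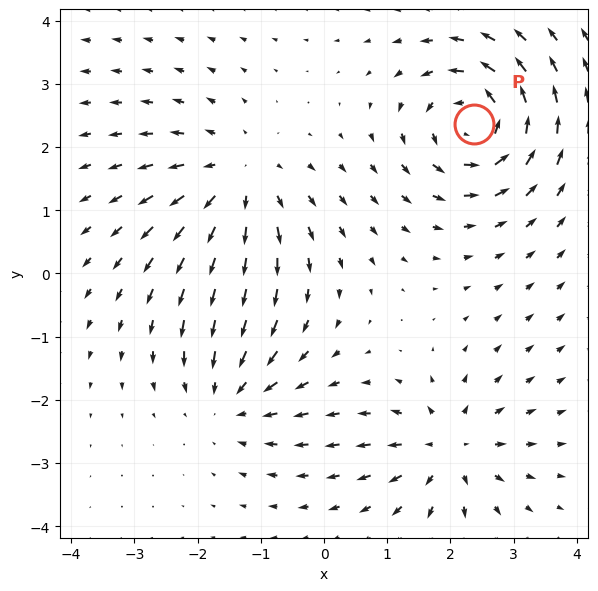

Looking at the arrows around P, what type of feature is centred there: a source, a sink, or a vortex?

At P (2.4, 2.4) the arrows circulate counterclockwise. Divergence ≈0, curl about +7 — near-zero divergence with nonzero curl is a vortex.

vortex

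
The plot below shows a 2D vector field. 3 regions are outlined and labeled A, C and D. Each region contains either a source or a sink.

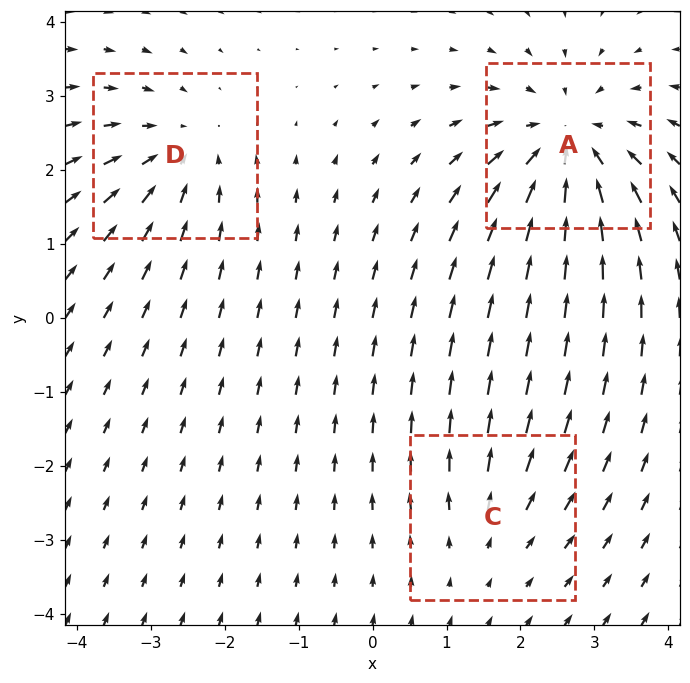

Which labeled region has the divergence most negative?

Divergence at each region's feature centre — A: about -4, C: about +2, D: about -3. Region A is most negative.

A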